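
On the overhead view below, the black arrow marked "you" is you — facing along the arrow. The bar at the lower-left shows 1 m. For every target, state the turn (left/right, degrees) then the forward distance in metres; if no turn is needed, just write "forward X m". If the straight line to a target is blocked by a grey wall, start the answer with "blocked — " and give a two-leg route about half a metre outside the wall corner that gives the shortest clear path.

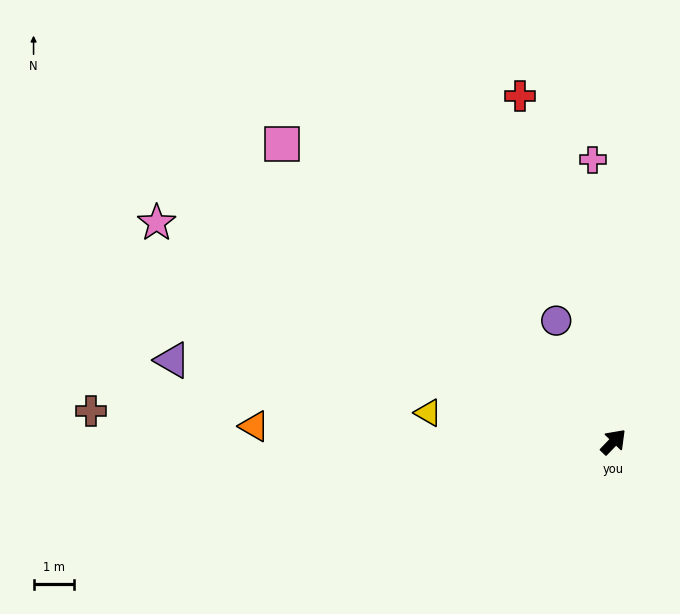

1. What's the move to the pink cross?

turn left 48°, forward 7.0 m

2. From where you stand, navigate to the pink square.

turn left 92°, forward 11.0 m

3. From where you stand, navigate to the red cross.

turn left 59°, forward 8.8 m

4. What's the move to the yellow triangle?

turn left 125°, forward 4.6 m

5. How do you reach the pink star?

turn left 108°, forward 12.5 m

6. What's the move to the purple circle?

turn left 69°, forward 3.3 m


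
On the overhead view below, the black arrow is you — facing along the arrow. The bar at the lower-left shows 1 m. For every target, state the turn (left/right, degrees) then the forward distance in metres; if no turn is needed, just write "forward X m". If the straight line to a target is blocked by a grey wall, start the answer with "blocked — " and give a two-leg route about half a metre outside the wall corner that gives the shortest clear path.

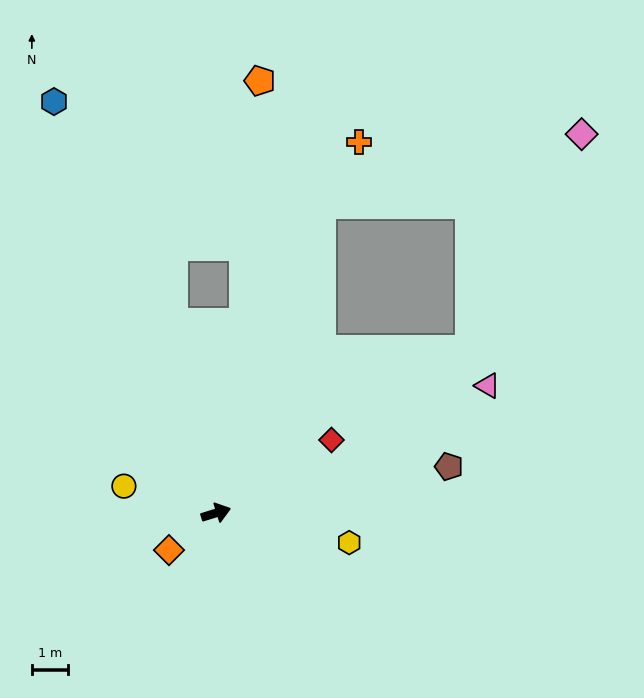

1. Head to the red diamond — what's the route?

turn left 15°, forward 3.8 m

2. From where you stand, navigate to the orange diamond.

turn right 159°, forward 1.7 m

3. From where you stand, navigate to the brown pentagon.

turn right 6°, forward 6.6 m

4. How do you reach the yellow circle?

turn left 146°, forward 2.6 m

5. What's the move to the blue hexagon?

turn left 94°, forward 12.2 m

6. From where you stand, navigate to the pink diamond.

blocked — turn left 54°, forward 9.0 m, then turn right 56°, forward 7.5 m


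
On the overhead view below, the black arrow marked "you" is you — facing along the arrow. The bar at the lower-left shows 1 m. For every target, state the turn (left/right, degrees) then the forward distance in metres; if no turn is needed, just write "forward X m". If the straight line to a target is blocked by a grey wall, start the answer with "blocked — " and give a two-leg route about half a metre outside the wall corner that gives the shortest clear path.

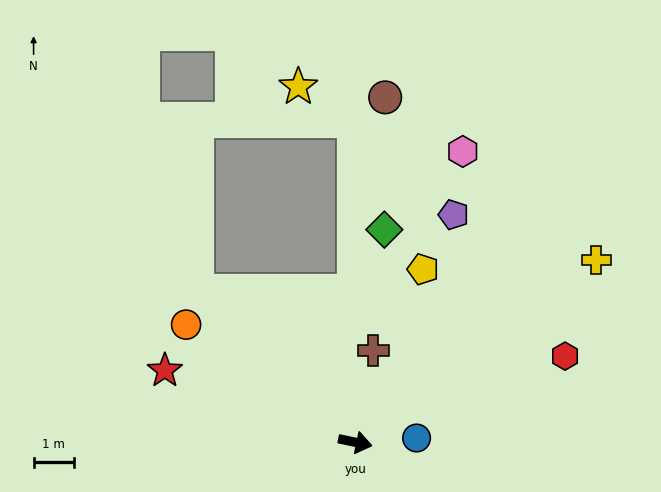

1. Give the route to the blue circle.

turn left 16°, forward 1.5 m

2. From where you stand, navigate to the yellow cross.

turn left 49°, forward 7.5 m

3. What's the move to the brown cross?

turn left 91°, forward 2.3 m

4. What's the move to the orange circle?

turn left 157°, forward 5.1 m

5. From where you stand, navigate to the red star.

turn left 171°, forward 5.1 m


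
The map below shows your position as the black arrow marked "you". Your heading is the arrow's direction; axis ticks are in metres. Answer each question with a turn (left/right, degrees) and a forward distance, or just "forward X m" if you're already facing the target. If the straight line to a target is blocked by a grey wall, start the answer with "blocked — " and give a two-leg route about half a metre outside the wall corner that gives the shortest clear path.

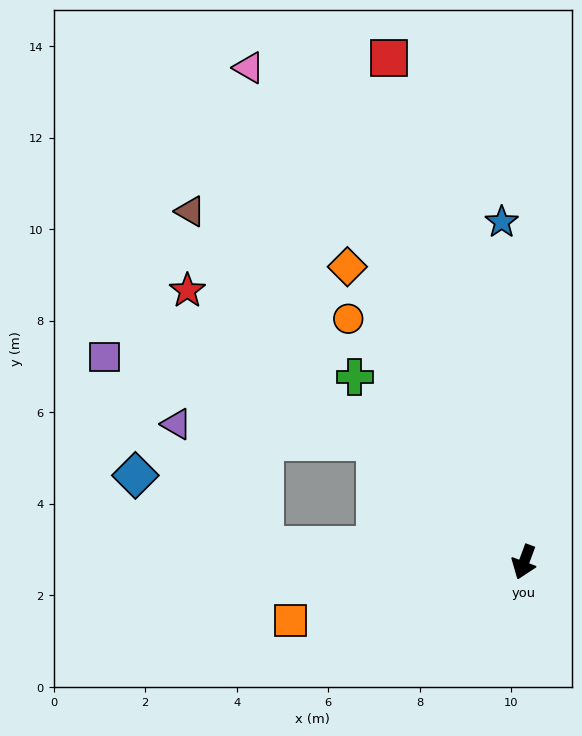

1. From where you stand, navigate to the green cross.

turn right 117°, forward 5.5 m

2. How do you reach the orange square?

turn right 56°, forward 5.3 m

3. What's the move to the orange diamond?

turn right 129°, forward 7.5 m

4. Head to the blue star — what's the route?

turn right 156°, forward 7.4 m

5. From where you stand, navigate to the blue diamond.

blocked — turn right 73°, forward 5.7 m, then turn right 25°, forward 3.2 m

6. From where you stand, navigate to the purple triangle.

blocked — turn right 109°, forward 4.2 m, then turn left 34°, forward 4.4 m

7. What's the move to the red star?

turn right 109°, forward 9.5 m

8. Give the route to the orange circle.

turn right 124°, forward 6.6 m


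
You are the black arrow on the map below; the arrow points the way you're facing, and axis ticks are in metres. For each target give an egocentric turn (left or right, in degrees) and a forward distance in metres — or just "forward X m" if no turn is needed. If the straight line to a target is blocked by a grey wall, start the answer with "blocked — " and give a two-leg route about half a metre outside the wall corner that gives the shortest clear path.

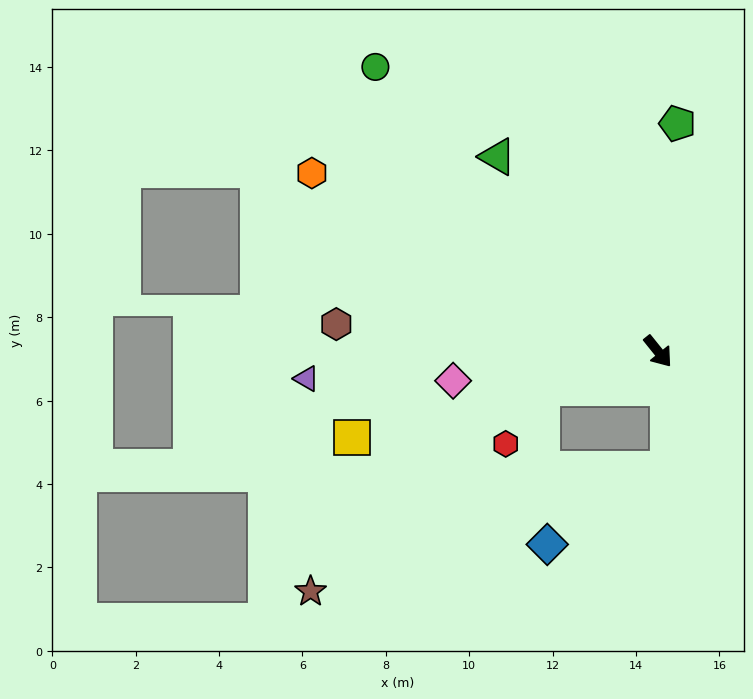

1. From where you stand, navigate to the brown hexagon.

turn right 134°, forward 7.7 m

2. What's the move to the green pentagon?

turn left 136°, forward 5.5 m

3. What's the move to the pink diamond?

turn right 121°, forward 5.0 m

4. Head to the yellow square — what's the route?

turn right 113°, forward 7.6 m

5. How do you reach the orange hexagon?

turn right 156°, forward 9.3 m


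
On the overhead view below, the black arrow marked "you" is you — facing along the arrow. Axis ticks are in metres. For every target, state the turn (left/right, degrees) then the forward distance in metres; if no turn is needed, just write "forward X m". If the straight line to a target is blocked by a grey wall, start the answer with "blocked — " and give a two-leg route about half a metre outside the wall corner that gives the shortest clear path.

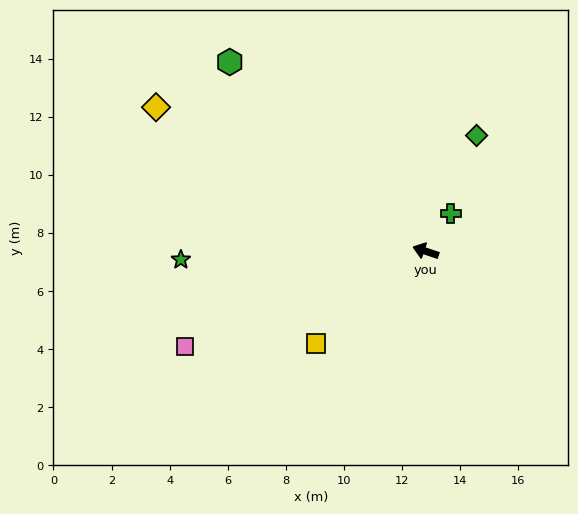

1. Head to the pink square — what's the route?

turn left 40°, forward 8.9 m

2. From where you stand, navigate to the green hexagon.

turn right 25°, forward 9.4 m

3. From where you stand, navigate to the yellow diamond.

turn right 10°, forward 10.5 m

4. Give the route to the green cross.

turn right 105°, forward 1.6 m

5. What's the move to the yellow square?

turn left 59°, forward 4.9 m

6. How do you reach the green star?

turn left 21°, forward 8.4 m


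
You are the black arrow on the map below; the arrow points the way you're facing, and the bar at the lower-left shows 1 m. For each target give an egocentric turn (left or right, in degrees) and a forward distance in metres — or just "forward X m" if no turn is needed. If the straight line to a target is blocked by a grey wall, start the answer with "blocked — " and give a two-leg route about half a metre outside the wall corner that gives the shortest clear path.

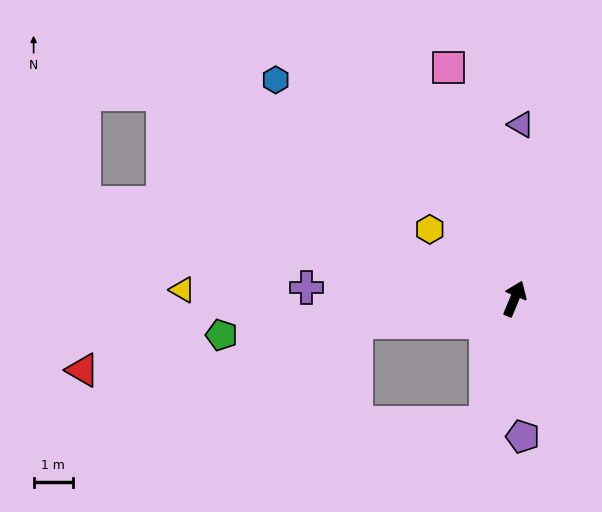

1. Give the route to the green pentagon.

turn left 120°, forward 7.5 m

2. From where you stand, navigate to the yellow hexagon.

turn left 73°, forward 2.8 m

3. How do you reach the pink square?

turn left 38°, forward 6.1 m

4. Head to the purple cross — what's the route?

turn left 110°, forward 5.3 m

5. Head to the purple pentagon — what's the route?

turn right 154°, forward 3.5 m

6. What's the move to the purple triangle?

turn left 21°, forward 4.4 m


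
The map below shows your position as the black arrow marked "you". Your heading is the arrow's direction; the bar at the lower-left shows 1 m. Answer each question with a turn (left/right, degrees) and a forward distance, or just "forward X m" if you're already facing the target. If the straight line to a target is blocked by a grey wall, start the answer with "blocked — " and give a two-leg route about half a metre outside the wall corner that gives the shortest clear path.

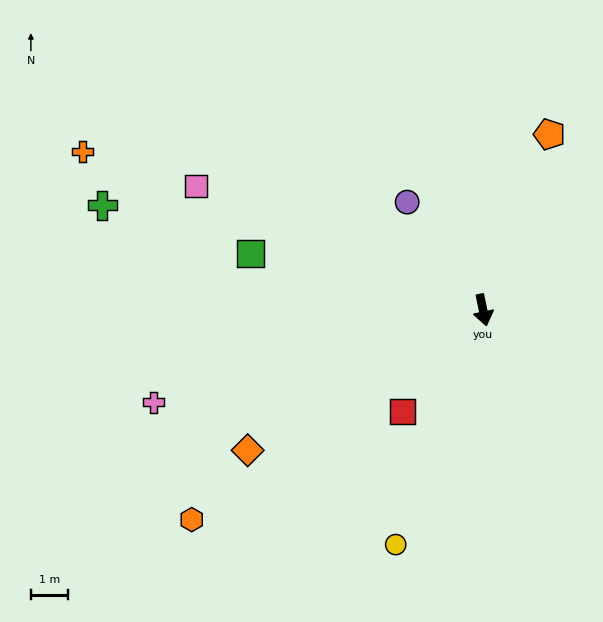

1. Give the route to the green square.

turn right 115°, forward 6.5 m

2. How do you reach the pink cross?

turn right 86°, forward 9.3 m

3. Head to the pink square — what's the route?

turn right 125°, forward 8.5 m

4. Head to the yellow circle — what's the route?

turn right 32°, forward 6.8 m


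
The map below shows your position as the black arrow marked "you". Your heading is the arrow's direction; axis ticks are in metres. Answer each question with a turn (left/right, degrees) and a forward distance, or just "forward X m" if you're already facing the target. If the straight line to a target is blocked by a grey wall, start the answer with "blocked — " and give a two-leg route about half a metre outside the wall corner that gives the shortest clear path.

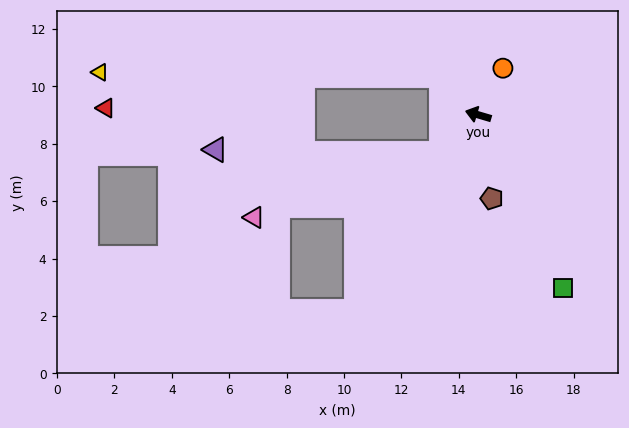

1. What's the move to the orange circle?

turn right 101°, forward 1.8 m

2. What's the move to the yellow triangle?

blocked — turn right 29°, forward 1.9 m, then turn left 45°, forward 11.9 m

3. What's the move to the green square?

turn left 132°, forward 6.7 m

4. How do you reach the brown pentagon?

turn left 116°, forward 3.0 m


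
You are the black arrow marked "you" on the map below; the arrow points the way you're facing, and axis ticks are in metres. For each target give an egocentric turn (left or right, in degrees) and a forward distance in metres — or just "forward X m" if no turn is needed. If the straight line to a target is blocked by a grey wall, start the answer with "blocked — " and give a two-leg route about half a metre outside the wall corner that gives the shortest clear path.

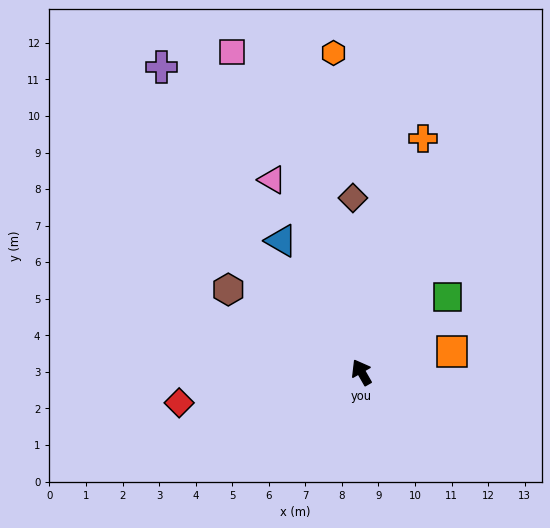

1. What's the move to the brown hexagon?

turn left 28°, forward 4.3 m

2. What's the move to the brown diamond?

turn right 27°, forward 4.8 m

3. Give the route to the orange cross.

turn right 45°, forward 6.6 m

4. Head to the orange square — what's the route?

turn right 107°, forward 2.5 m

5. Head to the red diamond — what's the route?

turn left 70°, forward 5.1 m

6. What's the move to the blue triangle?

forward 4.2 m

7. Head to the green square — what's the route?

turn right 79°, forward 3.1 m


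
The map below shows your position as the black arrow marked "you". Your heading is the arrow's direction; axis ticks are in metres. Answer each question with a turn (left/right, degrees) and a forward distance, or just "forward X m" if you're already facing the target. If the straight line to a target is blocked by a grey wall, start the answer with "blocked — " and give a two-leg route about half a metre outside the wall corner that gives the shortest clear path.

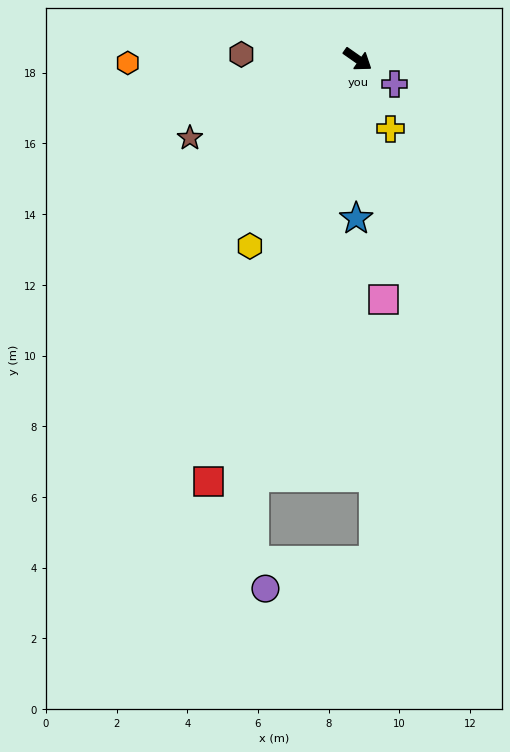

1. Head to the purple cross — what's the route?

forward 1.2 m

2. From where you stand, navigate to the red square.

turn right 74°, forward 12.7 m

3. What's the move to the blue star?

turn right 56°, forward 4.5 m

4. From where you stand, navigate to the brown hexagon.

turn right 147°, forward 3.3 m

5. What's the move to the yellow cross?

turn right 30°, forward 2.2 m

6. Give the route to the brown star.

turn right 120°, forward 5.2 m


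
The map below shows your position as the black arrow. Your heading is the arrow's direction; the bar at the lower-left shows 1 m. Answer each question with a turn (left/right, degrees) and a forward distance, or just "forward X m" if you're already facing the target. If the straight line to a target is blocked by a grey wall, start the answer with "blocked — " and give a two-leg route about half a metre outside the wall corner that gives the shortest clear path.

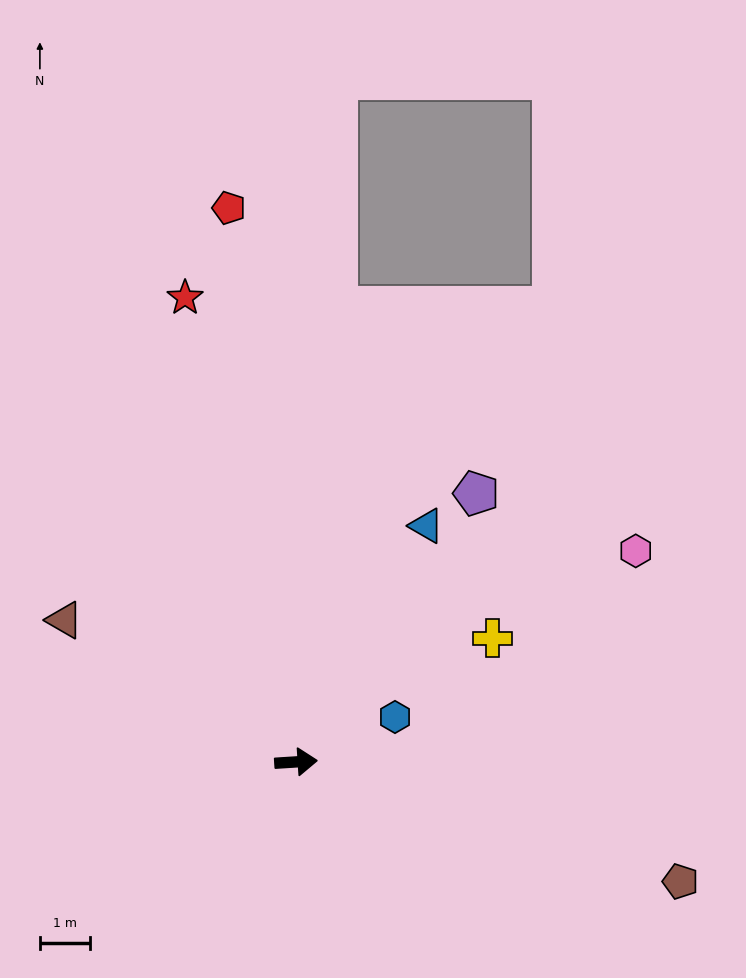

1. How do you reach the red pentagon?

turn left 93°, forward 11.2 m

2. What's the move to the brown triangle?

turn left 145°, forward 5.4 m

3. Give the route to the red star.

turn left 100°, forward 9.6 m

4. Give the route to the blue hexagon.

turn left 21°, forward 2.2 m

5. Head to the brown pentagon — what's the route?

turn right 21°, forward 8.1 m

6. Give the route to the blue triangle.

turn left 57°, forward 5.4 m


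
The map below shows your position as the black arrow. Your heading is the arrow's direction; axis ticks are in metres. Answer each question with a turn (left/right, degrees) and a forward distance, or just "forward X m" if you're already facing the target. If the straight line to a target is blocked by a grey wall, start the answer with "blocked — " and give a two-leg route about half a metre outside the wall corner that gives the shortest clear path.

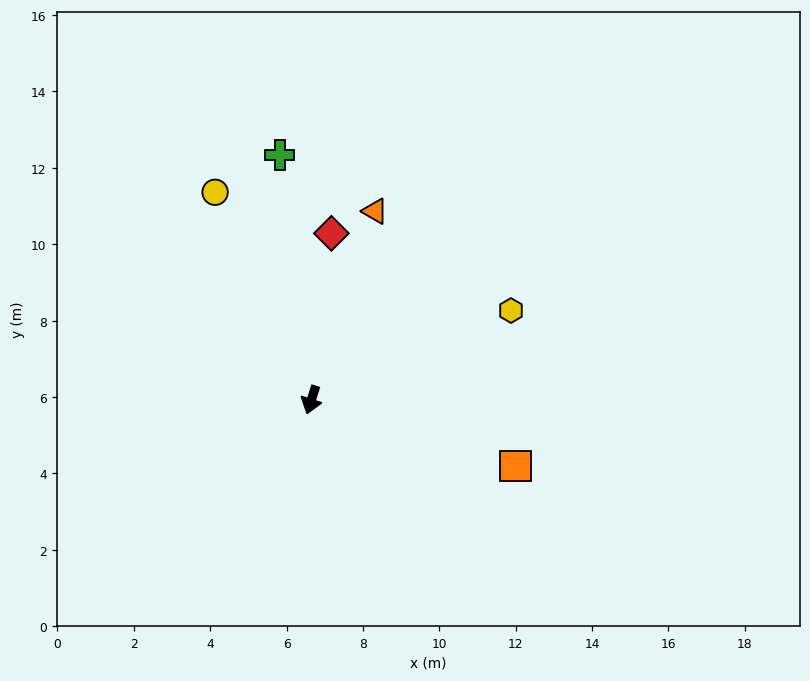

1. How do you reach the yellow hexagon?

turn left 132°, forward 5.7 m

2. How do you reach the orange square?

turn left 89°, forward 5.6 m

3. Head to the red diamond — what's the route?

turn right 169°, forward 4.4 m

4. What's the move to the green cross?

turn right 155°, forward 6.5 m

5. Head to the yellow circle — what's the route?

turn right 138°, forward 6.0 m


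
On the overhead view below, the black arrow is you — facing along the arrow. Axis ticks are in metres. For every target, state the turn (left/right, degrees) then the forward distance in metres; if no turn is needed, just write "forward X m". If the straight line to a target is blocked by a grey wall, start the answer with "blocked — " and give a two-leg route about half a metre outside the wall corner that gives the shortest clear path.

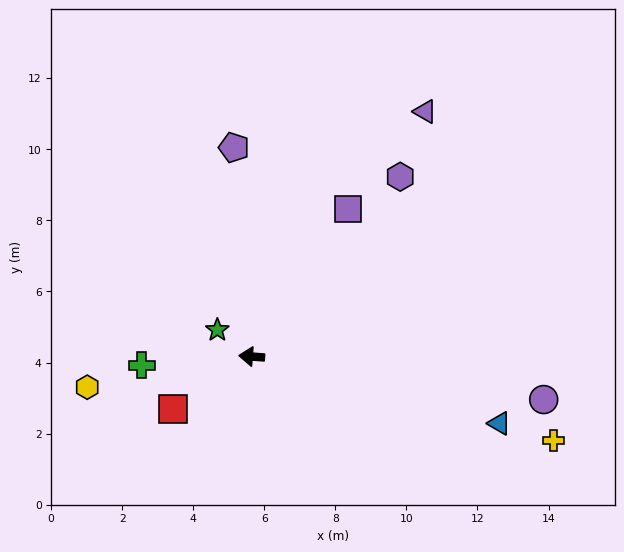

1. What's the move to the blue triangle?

turn left 169°, forward 7.2 m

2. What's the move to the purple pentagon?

turn right 81°, forward 5.9 m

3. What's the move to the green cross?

turn left 9°, forward 3.1 m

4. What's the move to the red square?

turn left 38°, forward 2.7 m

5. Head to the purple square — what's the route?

turn right 119°, forward 5.0 m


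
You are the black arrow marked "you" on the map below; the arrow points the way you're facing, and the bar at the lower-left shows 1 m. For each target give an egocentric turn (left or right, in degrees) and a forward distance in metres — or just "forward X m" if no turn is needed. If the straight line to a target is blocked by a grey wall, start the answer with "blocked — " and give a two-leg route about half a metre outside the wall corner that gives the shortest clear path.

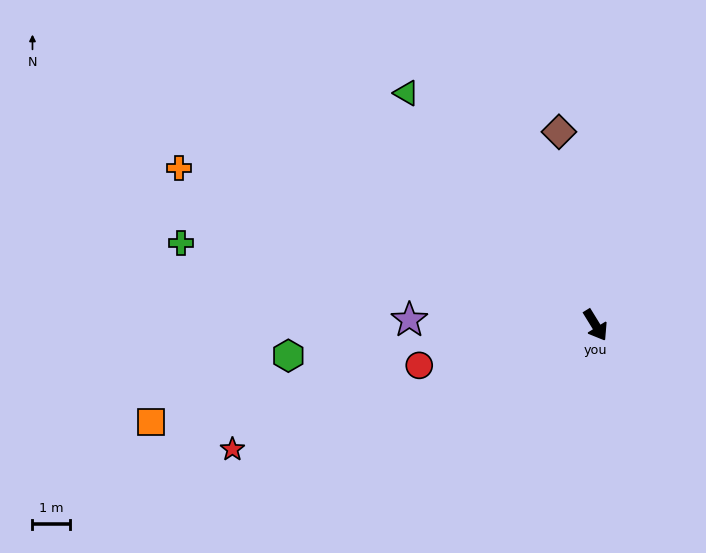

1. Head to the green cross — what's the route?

turn right 133°, forward 11.4 m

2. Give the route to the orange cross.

turn right 142°, forward 12.0 m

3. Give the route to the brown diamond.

turn left 159°, forward 5.3 m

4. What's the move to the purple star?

turn right 123°, forward 5.0 m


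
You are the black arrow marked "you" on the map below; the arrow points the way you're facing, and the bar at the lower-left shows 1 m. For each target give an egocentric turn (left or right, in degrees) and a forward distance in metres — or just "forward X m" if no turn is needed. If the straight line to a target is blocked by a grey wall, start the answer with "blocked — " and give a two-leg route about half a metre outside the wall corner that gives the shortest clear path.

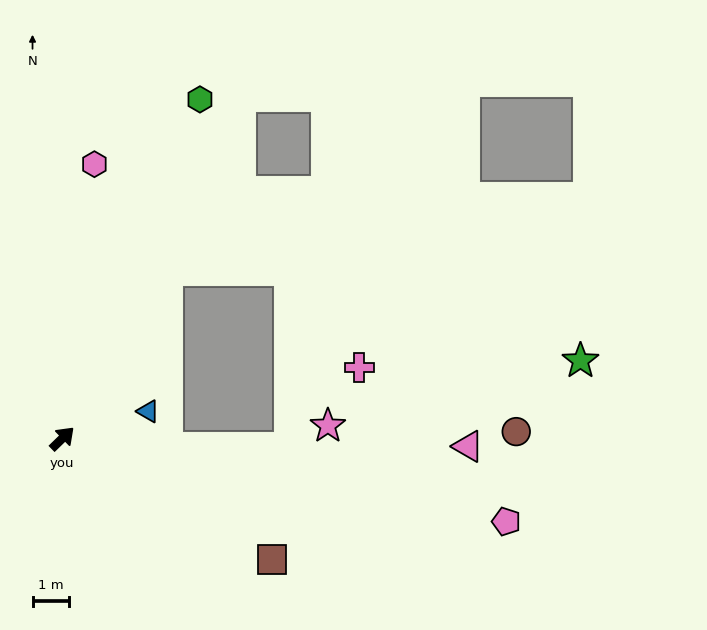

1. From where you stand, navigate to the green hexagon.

turn left 24°, forward 10.0 m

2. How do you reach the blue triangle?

turn right 27°, forward 2.5 m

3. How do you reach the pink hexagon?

turn left 39°, forward 7.5 m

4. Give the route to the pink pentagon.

turn right 55°, forward 12.3 m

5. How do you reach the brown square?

turn right 74°, forward 6.6 m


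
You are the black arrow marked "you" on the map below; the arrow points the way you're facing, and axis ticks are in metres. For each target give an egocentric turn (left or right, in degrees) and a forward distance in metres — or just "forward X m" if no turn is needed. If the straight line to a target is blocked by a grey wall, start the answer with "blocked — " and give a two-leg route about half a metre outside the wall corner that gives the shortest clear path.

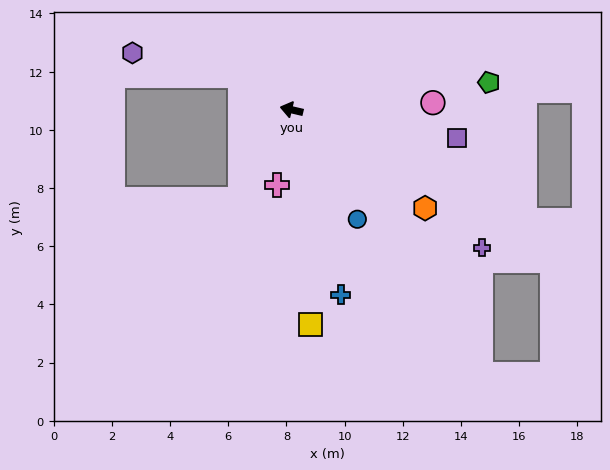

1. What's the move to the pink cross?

turn left 93°, forward 2.6 m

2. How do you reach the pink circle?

turn right 164°, forward 4.9 m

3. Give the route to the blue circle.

turn left 134°, forward 4.4 m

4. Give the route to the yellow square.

turn left 108°, forward 7.4 m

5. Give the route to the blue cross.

turn left 118°, forward 6.6 m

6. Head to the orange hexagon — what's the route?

turn left 157°, forward 5.7 m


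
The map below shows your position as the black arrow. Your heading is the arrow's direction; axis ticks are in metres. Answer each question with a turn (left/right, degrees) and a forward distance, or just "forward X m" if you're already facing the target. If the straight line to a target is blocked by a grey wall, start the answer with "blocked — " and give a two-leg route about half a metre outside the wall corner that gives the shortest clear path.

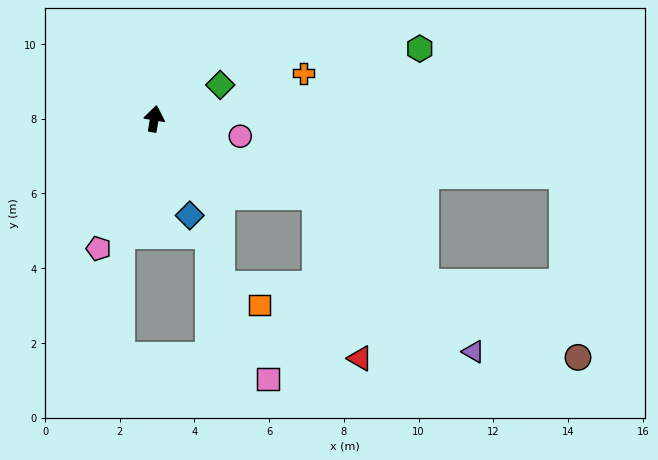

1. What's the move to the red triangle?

blocked — turn right 105°, forward 4.8 m, then turn right 51°, forward 4.5 m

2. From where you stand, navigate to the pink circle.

turn right 92°, forward 2.3 m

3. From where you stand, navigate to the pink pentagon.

turn left 166°, forward 3.8 m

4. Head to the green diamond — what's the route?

turn right 53°, forward 2.0 m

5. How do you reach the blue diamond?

turn right 150°, forward 2.8 m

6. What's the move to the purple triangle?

blocked — turn right 105°, forward 4.8 m, then turn right 21°, forward 5.9 m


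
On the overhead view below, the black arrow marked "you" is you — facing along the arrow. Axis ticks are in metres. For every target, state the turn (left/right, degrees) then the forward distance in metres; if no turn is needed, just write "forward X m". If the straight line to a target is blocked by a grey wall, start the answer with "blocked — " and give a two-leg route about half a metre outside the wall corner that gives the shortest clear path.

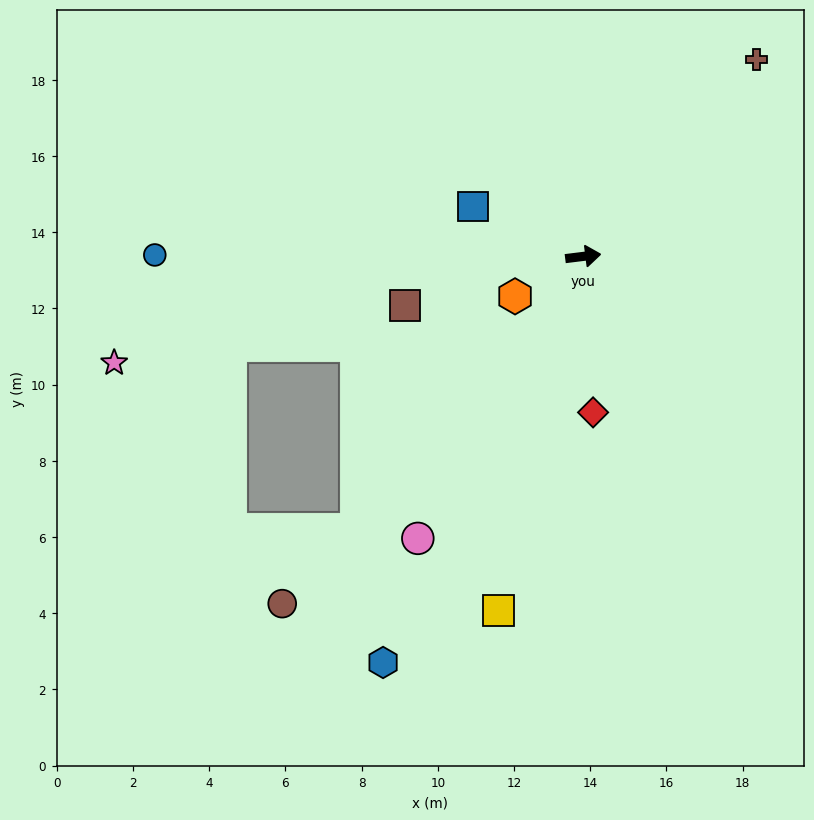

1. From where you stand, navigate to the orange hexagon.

turn right 157°, forward 2.1 m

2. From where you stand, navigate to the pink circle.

turn right 127°, forward 8.6 m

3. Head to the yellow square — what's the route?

turn right 111°, forward 9.6 m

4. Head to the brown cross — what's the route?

turn left 41°, forward 6.9 m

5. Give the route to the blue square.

turn left 149°, forward 3.2 m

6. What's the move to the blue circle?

turn left 173°, forward 11.2 m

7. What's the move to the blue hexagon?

turn right 123°, forward 11.9 m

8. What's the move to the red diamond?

turn right 93°, forward 4.1 m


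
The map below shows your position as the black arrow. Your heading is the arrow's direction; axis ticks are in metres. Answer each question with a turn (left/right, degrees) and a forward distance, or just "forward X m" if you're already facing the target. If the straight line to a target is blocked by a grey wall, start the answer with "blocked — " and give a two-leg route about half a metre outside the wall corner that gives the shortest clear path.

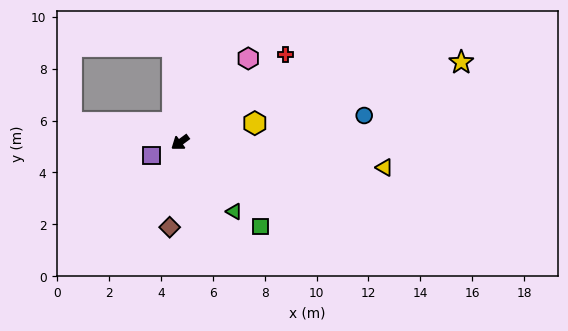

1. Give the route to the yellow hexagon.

turn left 158°, forward 3.0 m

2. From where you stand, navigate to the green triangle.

turn left 92°, forward 3.4 m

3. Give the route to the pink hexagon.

turn right 166°, forward 4.2 m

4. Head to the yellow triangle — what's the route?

turn left 137°, forward 7.9 m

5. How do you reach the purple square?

turn right 12°, forward 1.2 m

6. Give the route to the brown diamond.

turn left 47°, forward 3.3 m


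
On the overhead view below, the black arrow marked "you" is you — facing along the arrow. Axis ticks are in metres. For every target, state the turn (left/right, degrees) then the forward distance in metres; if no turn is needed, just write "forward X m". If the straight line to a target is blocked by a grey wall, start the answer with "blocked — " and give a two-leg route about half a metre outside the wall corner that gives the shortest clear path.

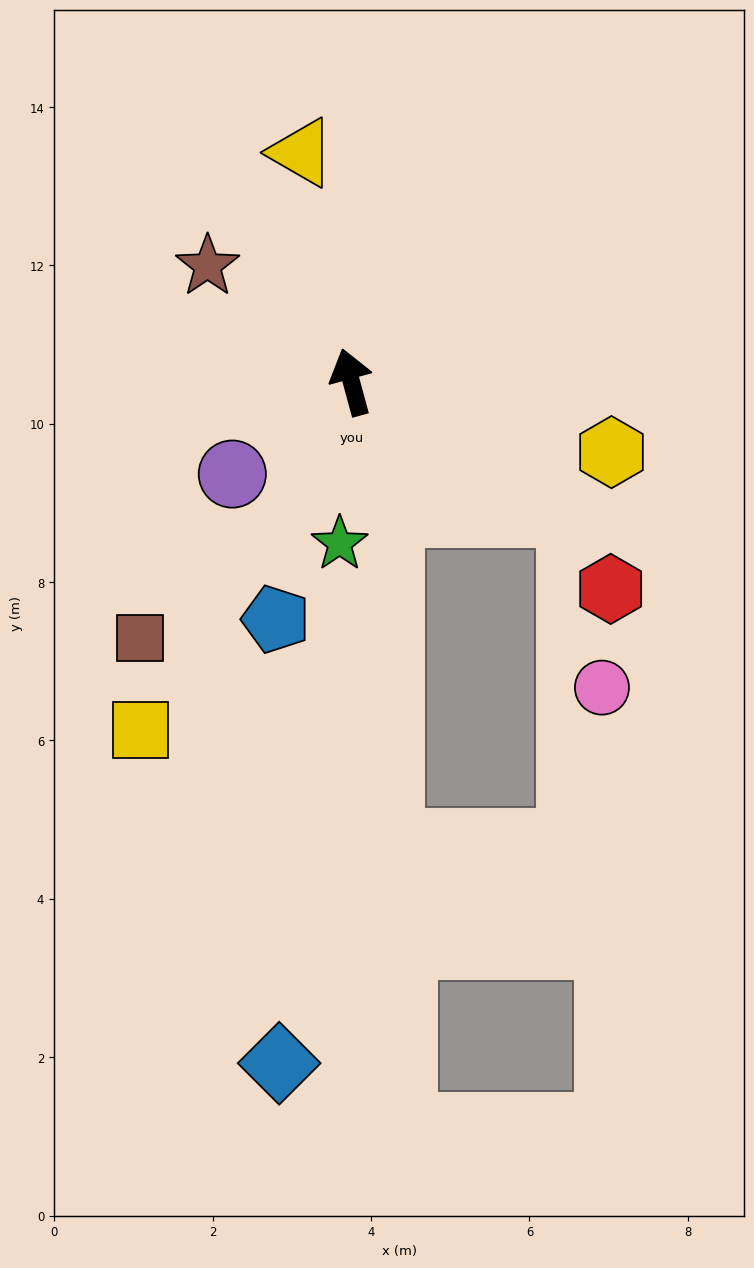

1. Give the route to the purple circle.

turn left 112°, forward 1.9 m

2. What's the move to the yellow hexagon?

turn right 120°, forward 3.4 m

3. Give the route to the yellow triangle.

turn right 3°, forward 3.0 m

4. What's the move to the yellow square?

turn left 134°, forward 5.1 m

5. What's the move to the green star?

turn left 161°, forward 2.0 m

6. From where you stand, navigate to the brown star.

turn left 36°, forward 2.3 m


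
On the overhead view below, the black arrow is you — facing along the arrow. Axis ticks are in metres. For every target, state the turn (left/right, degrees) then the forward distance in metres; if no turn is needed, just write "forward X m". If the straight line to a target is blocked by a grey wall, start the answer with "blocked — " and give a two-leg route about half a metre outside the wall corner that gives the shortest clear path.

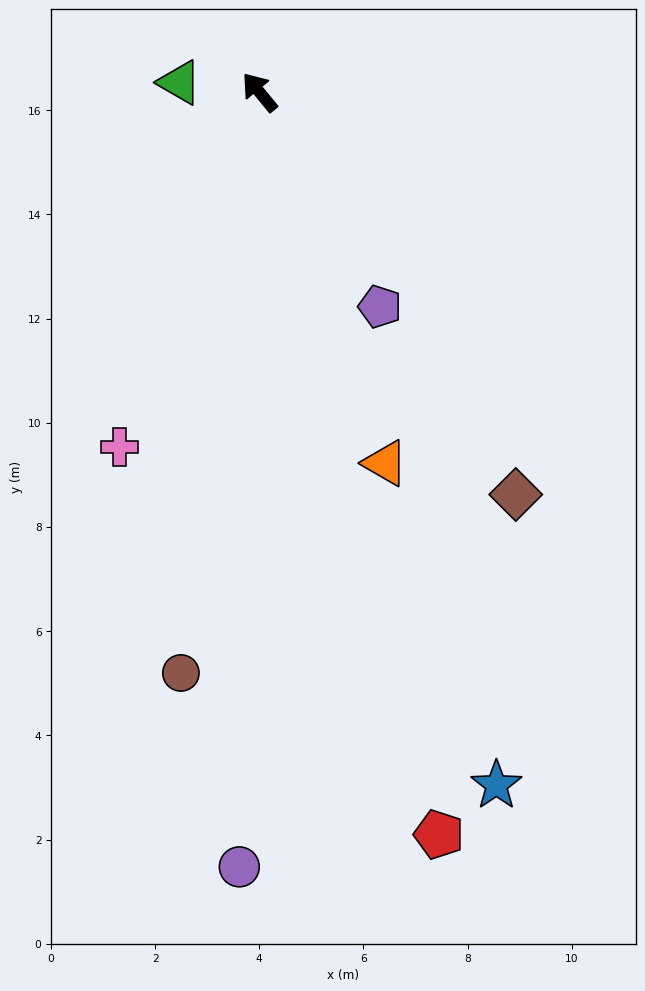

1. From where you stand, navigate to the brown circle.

turn left 133°, forward 11.3 m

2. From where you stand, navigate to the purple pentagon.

turn left 170°, forward 4.7 m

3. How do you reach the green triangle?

turn left 44°, forward 1.5 m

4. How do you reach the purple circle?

turn left 139°, forward 14.9 m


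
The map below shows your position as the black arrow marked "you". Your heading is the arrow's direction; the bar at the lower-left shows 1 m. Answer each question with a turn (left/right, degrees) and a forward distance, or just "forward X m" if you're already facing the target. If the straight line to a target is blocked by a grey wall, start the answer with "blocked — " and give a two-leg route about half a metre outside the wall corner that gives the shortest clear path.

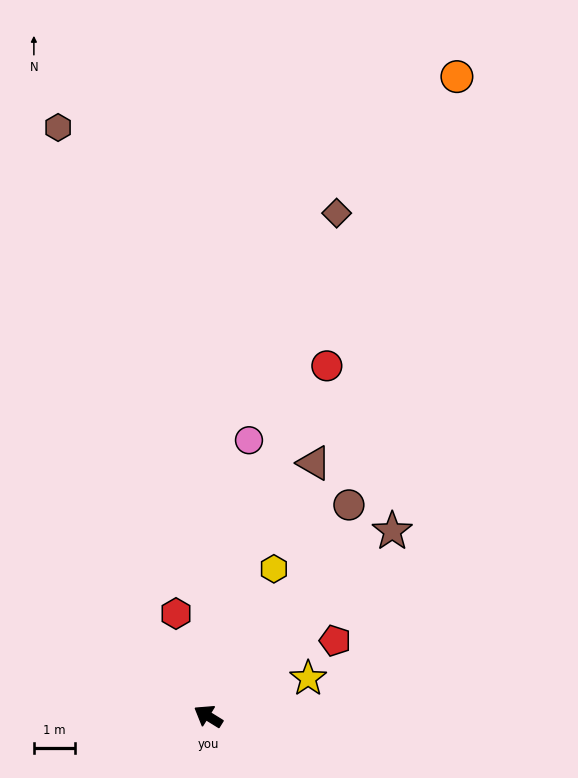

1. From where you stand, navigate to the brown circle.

turn right 92°, forward 6.2 m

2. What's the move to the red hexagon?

turn right 41°, forward 2.6 m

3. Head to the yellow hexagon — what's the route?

turn right 82°, forward 3.9 m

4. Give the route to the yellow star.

turn right 127°, forward 2.6 m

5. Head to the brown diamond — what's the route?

turn right 73°, forward 12.7 m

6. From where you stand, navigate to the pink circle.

turn right 67°, forward 6.8 m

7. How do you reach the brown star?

turn right 103°, forward 6.4 m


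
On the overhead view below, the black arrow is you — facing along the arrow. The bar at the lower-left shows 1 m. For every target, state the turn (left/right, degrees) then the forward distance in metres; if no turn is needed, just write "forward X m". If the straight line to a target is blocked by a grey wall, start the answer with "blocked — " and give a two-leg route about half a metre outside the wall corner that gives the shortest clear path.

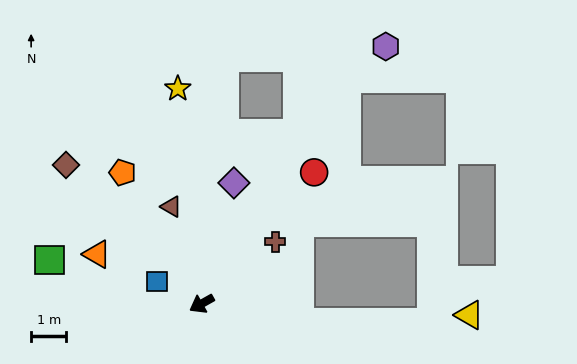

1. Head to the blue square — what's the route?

turn right 56°, forward 1.4 m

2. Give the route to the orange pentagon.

turn right 88°, forward 4.4 m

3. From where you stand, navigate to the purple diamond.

turn right 134°, forward 3.6 m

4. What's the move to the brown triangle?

turn right 102°, forward 2.9 m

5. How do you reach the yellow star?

turn right 113°, forward 6.2 m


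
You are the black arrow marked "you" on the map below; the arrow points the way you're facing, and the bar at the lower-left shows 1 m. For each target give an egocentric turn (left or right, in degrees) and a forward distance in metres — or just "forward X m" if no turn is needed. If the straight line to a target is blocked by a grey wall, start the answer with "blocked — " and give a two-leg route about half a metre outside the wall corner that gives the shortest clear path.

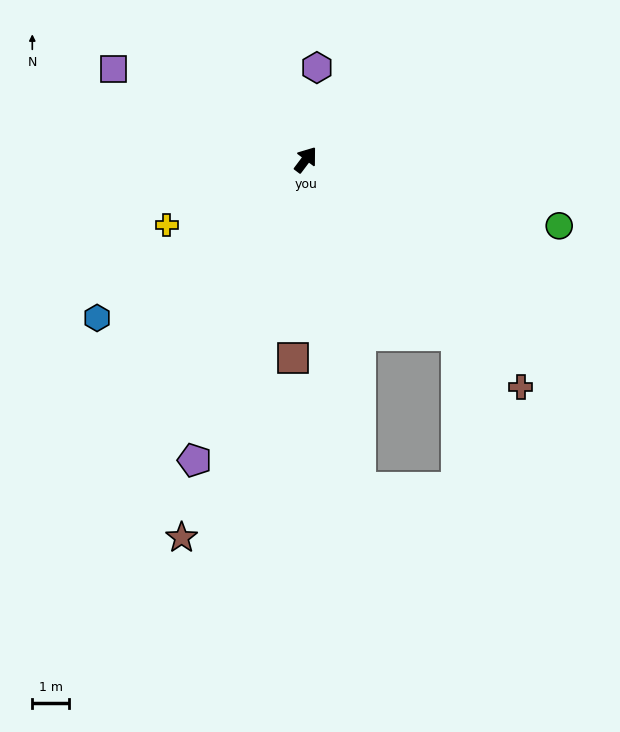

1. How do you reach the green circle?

turn right 68°, forward 7.0 m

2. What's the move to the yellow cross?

turn left 152°, forward 4.1 m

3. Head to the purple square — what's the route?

turn left 102°, forward 5.7 m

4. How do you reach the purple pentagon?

turn right 163°, forward 8.6 m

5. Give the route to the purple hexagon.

turn left 30°, forward 2.5 m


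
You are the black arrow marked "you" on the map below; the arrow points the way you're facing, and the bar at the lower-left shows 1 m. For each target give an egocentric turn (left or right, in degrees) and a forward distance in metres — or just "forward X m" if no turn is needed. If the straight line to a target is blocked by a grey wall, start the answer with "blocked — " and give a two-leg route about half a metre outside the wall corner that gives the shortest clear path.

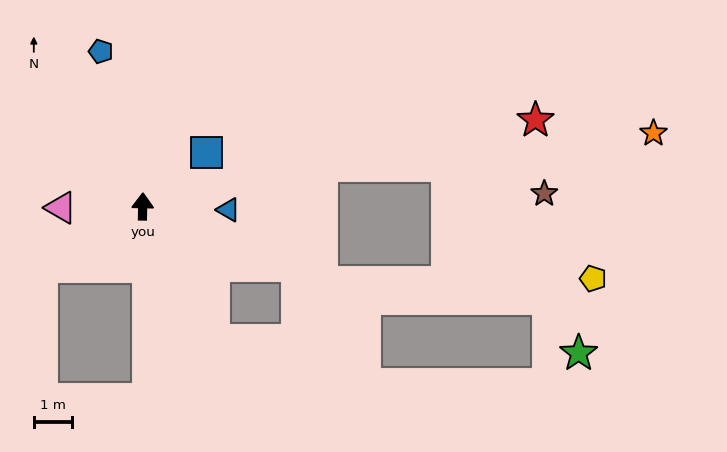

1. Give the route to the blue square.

turn right 49°, forward 2.2 m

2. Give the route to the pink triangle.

turn left 92°, forward 2.1 m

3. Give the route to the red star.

turn right 76°, forward 10.5 m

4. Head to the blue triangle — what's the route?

turn right 91°, forward 2.2 m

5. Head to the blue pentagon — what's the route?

turn left 16°, forward 4.2 m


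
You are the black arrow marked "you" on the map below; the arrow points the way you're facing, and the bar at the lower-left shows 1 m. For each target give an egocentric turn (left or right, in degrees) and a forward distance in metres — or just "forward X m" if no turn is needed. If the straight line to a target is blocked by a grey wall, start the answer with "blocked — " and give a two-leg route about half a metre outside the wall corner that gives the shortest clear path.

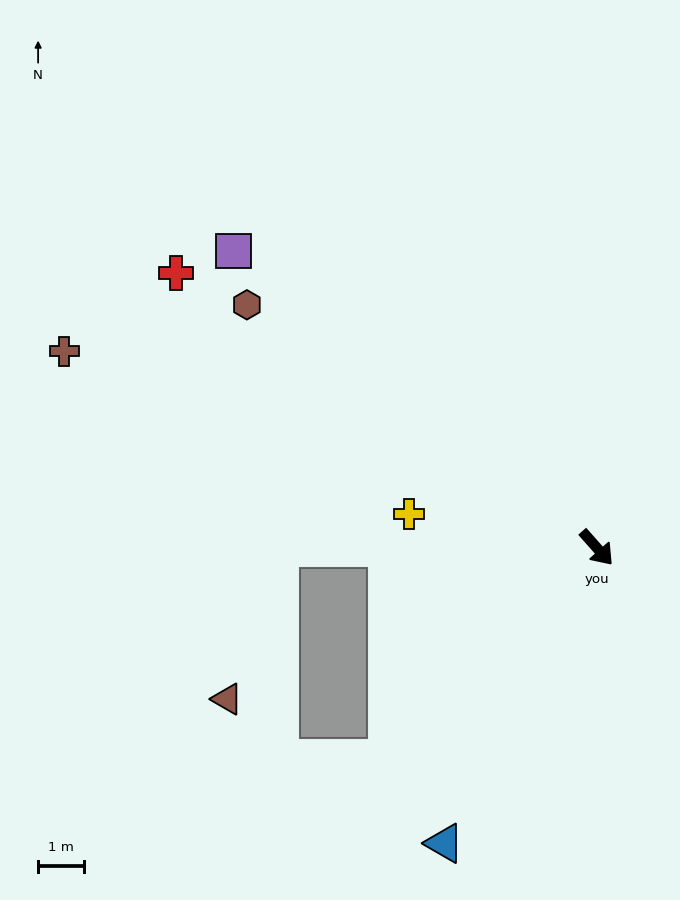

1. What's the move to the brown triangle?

blocked — turn right 132°, forward 6.9 m, then turn left 71°, forward 3.5 m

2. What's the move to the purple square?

turn right 171°, forward 10.3 m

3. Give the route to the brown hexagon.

turn right 166°, forward 9.3 m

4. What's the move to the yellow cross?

turn right 142°, forward 4.2 m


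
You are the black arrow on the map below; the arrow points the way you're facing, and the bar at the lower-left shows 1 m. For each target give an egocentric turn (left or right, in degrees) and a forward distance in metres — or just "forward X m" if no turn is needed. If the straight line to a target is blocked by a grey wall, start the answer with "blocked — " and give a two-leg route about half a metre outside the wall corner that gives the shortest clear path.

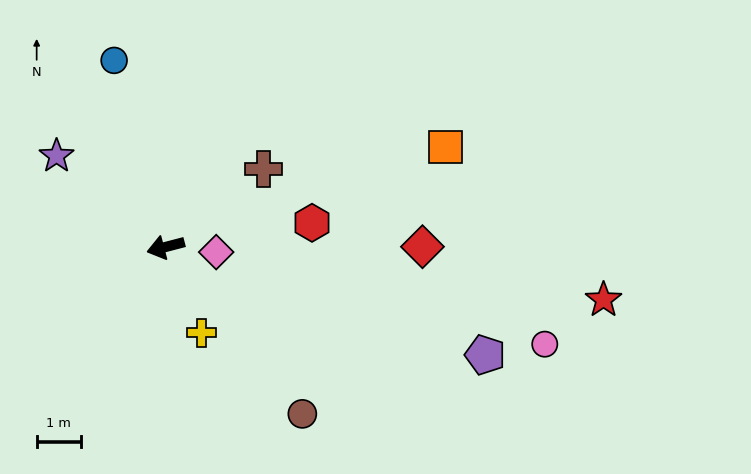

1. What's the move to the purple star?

turn right 54°, forward 3.2 m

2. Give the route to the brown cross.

turn right 156°, forward 2.8 m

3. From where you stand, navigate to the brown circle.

turn left 115°, forward 4.9 m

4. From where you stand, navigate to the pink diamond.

turn left 160°, forward 1.2 m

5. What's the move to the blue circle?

turn right 89°, forward 4.4 m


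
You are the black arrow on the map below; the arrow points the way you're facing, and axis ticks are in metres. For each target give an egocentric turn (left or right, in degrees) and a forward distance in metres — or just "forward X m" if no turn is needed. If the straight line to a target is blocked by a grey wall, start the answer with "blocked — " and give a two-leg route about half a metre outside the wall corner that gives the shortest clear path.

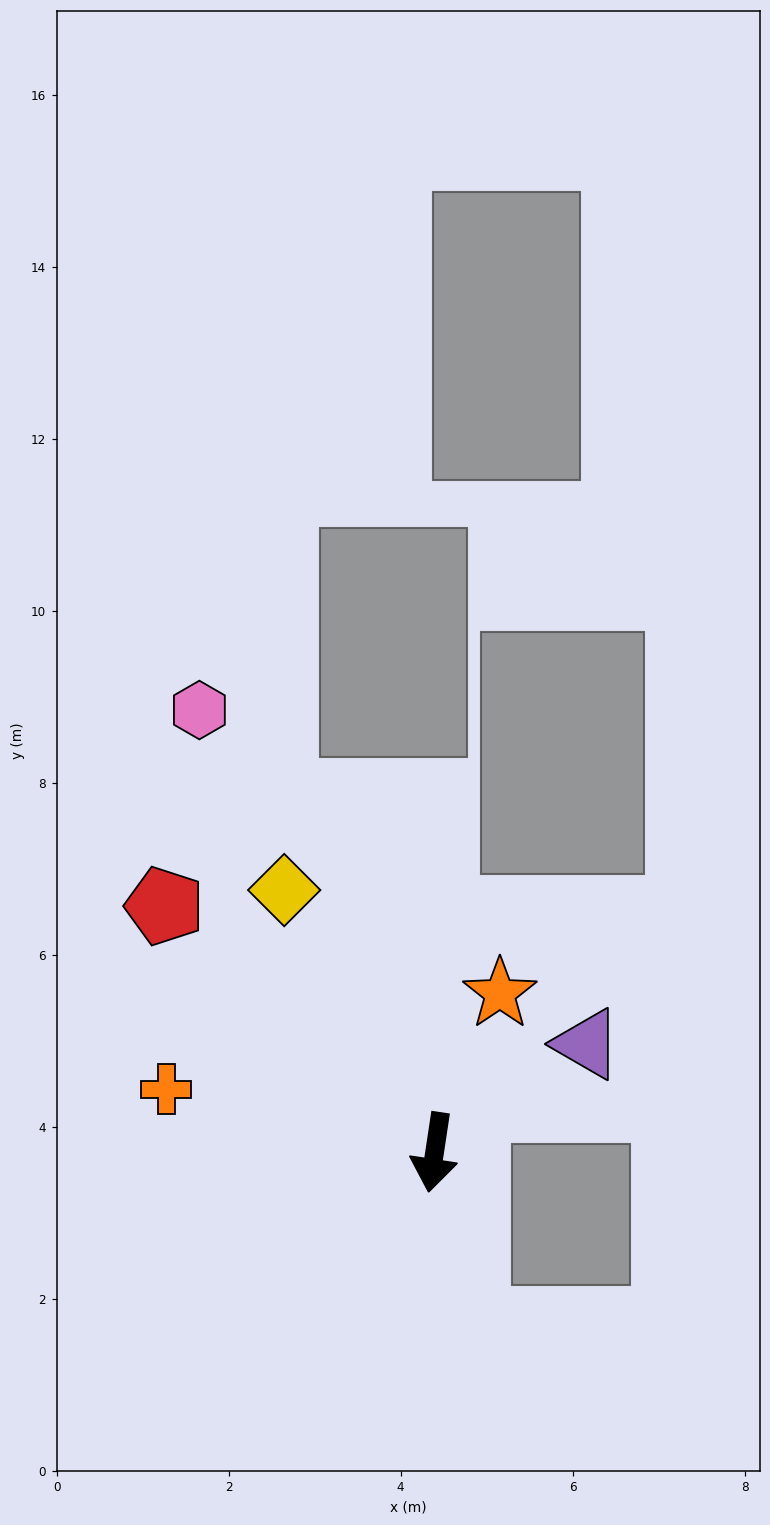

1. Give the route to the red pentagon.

turn right 124°, forward 4.3 m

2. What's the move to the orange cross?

turn right 95°, forward 3.2 m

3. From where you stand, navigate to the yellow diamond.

turn right 142°, forward 3.5 m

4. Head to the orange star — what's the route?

turn left 166°, forward 2.0 m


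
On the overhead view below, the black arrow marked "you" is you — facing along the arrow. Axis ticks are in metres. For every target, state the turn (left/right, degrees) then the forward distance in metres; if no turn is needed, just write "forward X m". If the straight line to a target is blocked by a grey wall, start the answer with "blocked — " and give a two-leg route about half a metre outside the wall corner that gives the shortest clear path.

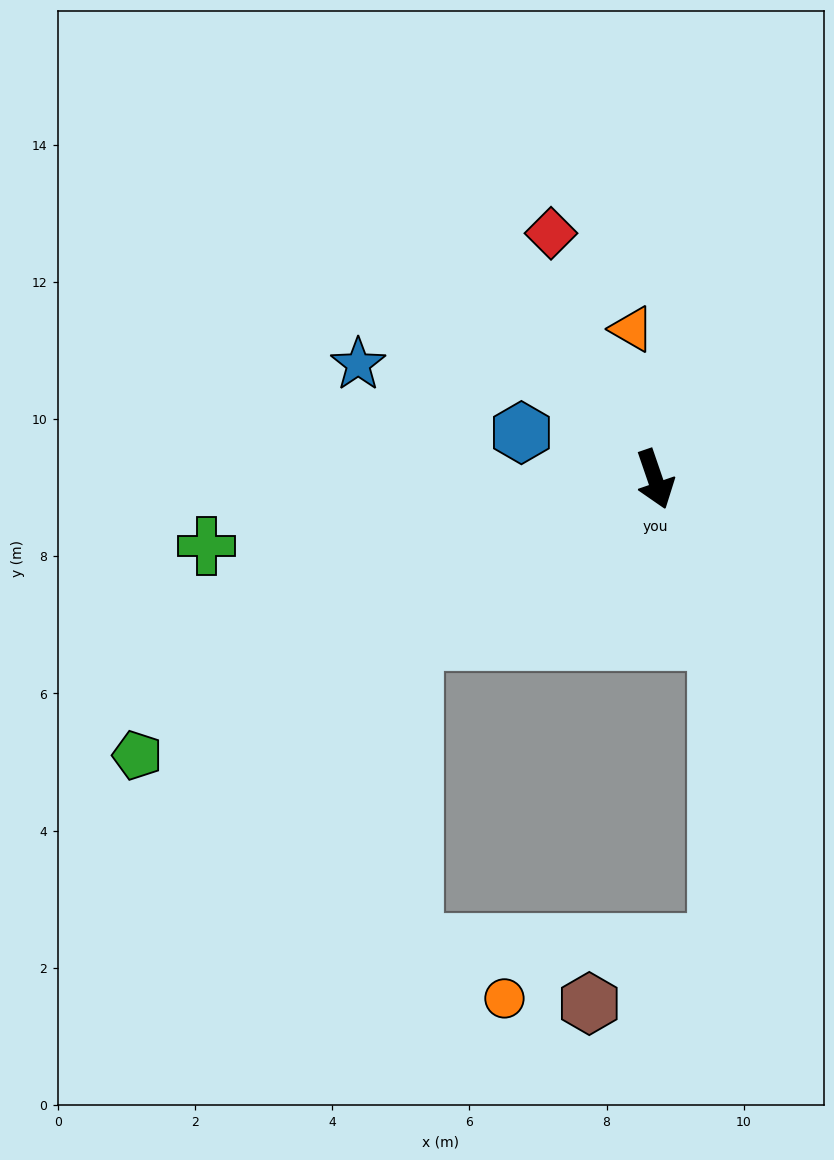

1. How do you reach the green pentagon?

turn right 81°, forward 8.6 m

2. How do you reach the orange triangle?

turn left 170°, forward 2.2 m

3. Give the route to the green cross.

turn right 100°, forward 6.6 m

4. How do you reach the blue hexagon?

turn right 128°, forward 2.1 m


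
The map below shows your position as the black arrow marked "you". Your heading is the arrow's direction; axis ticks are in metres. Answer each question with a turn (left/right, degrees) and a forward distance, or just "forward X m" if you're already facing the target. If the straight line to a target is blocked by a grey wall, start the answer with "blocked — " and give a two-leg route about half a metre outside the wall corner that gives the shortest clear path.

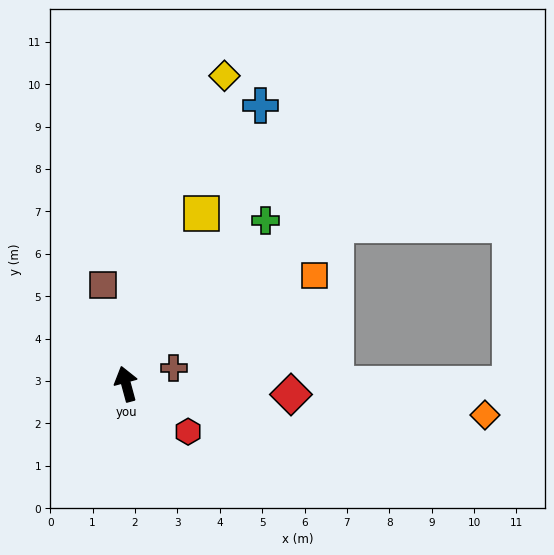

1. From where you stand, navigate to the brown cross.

turn right 87°, forward 1.2 m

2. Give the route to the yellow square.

turn right 39°, forward 4.4 m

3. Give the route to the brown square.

forward 2.4 m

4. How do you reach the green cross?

turn right 56°, forward 5.1 m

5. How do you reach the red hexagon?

turn right 143°, forward 1.8 m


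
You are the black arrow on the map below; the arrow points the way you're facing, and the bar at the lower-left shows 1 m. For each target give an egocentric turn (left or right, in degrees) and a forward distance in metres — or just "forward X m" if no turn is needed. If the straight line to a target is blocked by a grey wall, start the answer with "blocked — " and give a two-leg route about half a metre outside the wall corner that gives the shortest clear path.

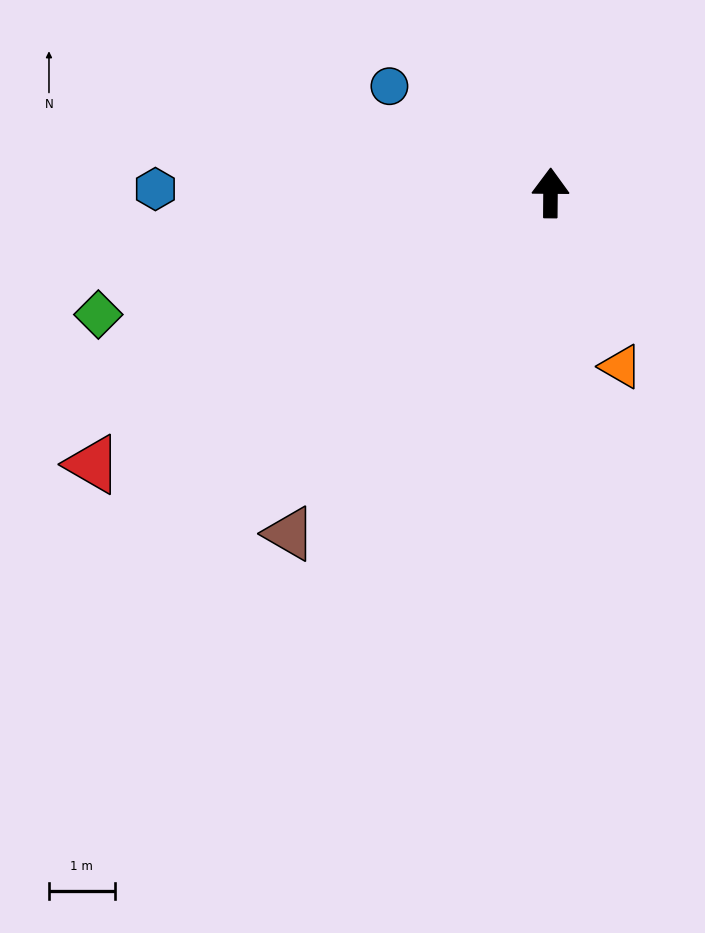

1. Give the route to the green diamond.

turn left 106°, forward 7.1 m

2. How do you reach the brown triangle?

turn left 143°, forward 6.5 m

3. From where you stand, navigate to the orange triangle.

turn right 157°, forward 2.8 m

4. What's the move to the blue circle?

turn left 57°, forward 2.9 m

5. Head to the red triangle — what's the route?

turn left 121°, forward 8.1 m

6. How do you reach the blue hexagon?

turn left 90°, forward 6.0 m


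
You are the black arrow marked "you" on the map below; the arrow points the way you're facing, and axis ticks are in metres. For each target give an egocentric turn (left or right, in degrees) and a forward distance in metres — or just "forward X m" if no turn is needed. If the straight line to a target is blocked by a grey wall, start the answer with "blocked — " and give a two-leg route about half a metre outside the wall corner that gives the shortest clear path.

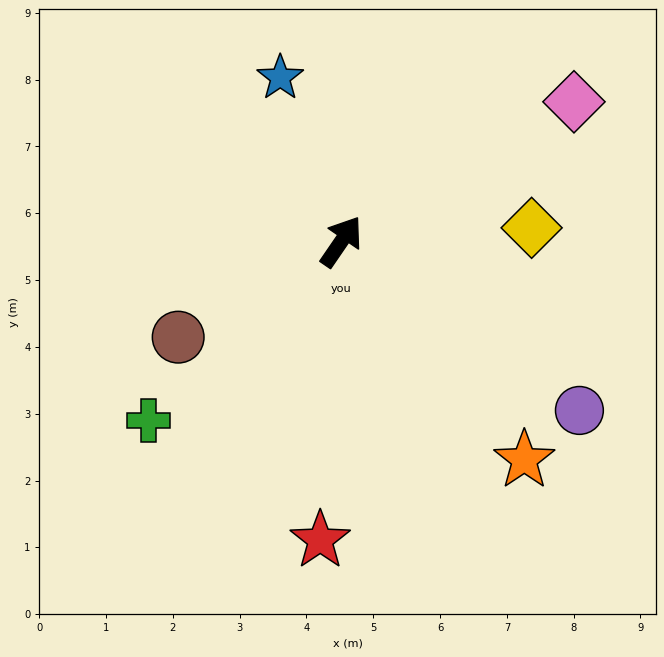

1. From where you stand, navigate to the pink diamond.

turn right 25°, forward 4.1 m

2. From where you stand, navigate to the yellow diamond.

turn right 51°, forward 2.9 m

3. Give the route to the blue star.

turn left 55°, forward 2.6 m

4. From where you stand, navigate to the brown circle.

turn left 155°, forward 2.8 m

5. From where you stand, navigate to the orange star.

turn right 106°, forward 4.3 m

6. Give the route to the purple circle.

turn right 91°, forward 4.4 m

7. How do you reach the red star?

turn right 150°, forward 4.5 m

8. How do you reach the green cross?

turn left 167°, forward 3.9 m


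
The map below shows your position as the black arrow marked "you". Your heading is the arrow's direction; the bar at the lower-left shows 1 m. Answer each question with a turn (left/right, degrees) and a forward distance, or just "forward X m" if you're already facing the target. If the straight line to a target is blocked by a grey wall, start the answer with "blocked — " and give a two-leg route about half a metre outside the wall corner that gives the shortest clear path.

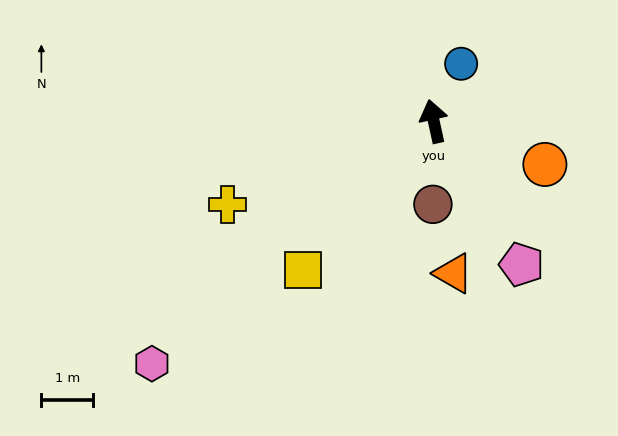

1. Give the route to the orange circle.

turn right 124°, forward 2.3 m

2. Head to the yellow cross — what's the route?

turn left 100°, forward 4.3 m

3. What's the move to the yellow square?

turn left 126°, forward 3.8 m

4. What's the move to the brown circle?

turn left 167°, forward 1.6 m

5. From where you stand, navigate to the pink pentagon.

turn right 161°, forward 3.3 m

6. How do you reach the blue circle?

turn right 38°, forward 1.2 m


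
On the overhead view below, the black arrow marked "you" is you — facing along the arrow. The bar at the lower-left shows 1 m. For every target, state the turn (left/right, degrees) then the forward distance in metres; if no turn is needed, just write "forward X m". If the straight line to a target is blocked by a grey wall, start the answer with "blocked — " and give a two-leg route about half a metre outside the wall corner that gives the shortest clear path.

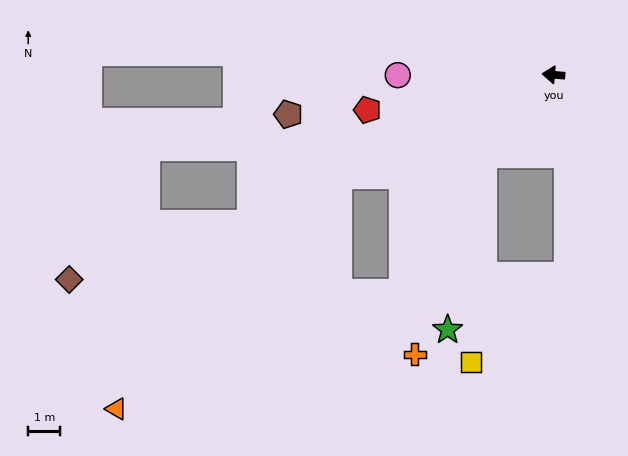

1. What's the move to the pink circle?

turn left 5°, forward 4.8 m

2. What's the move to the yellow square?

blocked — turn left 54°, forward 3.3 m, then turn left 37°, forward 6.4 m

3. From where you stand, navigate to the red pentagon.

turn left 16°, forward 5.9 m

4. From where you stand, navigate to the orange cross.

blocked — turn left 54°, forward 3.3 m, then turn left 22°, forward 6.6 m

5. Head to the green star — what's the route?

blocked — turn left 54°, forward 3.3 m, then turn left 29°, forward 5.6 m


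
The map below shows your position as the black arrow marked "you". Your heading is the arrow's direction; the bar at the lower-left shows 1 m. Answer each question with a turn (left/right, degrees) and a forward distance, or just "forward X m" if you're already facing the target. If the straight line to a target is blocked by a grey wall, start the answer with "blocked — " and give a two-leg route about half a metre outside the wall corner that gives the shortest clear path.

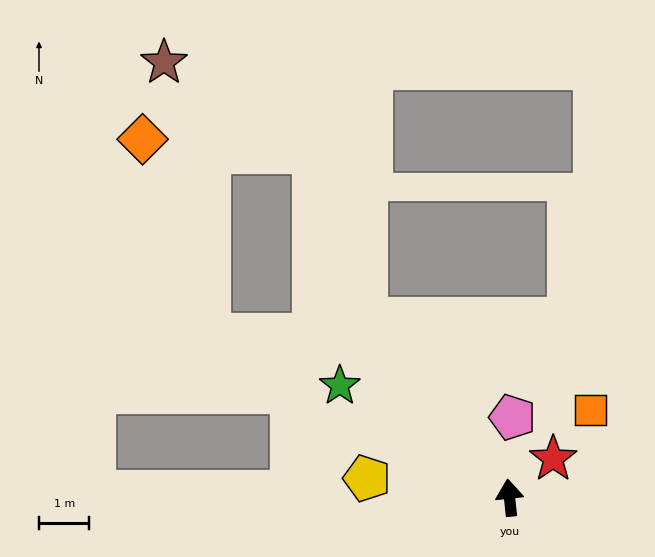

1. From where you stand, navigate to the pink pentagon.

turn right 8°, forward 1.6 m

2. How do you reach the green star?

turn left 51°, forward 4.0 m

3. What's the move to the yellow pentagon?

turn left 76°, forward 2.9 m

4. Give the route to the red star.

turn right 54°, forward 1.2 m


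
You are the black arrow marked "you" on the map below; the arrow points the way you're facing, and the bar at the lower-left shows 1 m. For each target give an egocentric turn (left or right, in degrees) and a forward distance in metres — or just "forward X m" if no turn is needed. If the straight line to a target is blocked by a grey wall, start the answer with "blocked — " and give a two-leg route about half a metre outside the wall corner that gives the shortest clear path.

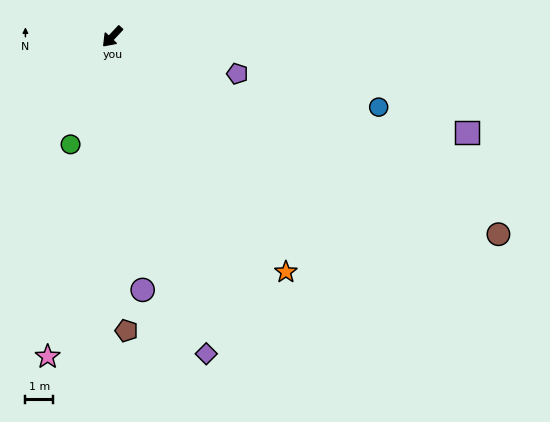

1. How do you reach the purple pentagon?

turn left 117°, forward 4.7 m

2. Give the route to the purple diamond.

turn left 60°, forward 12.0 m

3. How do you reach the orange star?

turn left 80°, forward 10.6 m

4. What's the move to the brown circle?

turn left 106°, forward 15.7 m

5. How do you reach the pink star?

turn left 32°, forward 11.8 m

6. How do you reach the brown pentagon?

turn left 46°, forward 10.6 m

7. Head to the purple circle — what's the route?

turn left 50°, forward 9.2 m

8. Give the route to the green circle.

turn left 22°, forward 4.2 m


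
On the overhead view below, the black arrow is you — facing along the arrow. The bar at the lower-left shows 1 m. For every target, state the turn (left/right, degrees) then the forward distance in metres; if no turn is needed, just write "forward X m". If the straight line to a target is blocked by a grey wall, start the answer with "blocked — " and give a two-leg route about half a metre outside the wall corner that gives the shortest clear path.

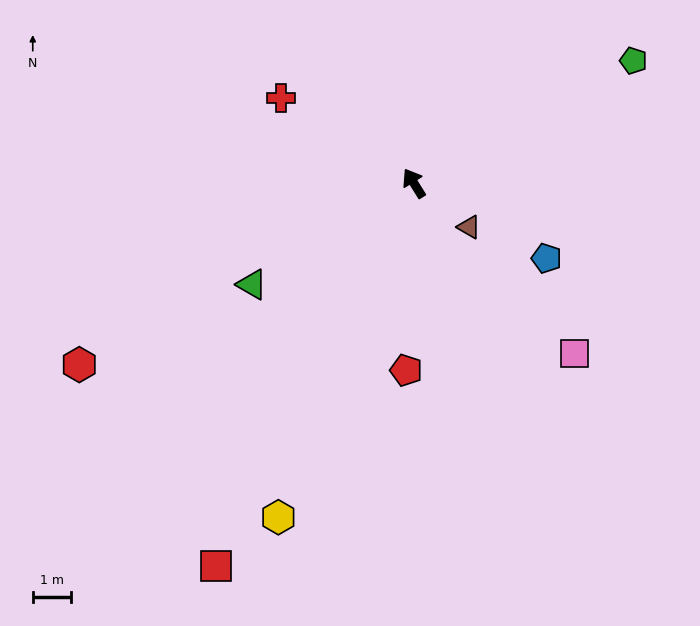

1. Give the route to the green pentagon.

turn right 93°, forward 6.6 m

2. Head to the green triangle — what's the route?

turn left 90°, forward 5.0 m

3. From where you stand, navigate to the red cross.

turn left 25°, forward 4.2 m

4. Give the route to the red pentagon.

turn left 146°, forward 4.9 m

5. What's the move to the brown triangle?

turn right 160°, forward 1.9 m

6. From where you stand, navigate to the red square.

turn left 121°, forward 11.3 m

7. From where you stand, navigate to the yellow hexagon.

turn left 126°, forward 9.5 m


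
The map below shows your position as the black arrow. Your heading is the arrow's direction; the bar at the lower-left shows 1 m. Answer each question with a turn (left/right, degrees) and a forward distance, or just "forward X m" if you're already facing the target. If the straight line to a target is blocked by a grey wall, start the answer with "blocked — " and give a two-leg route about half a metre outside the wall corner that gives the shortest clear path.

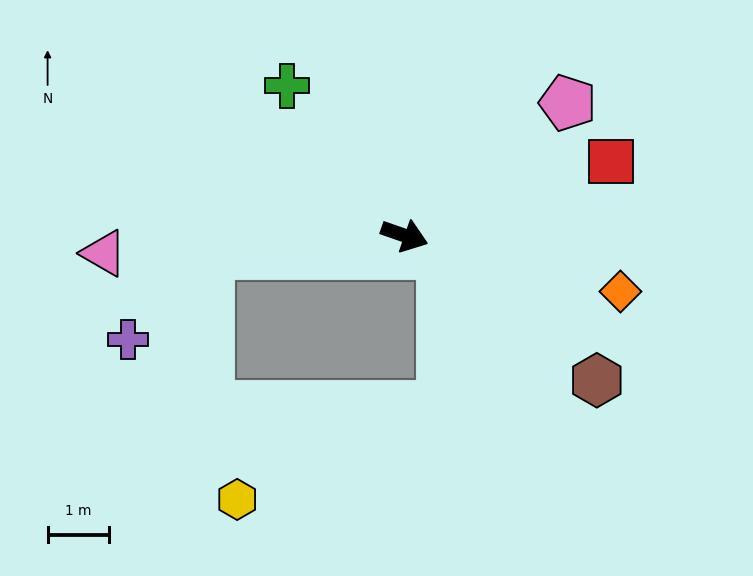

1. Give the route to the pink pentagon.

turn left 58°, forward 3.4 m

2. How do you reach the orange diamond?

turn left 5°, forward 3.6 m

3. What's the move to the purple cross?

blocked — turn right 156°, forward 3.2 m, then turn left 42°, forward 1.9 m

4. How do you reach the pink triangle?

turn right 157°, forward 4.9 m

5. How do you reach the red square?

turn left 39°, forward 3.6 m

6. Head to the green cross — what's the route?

turn left 147°, forward 3.1 m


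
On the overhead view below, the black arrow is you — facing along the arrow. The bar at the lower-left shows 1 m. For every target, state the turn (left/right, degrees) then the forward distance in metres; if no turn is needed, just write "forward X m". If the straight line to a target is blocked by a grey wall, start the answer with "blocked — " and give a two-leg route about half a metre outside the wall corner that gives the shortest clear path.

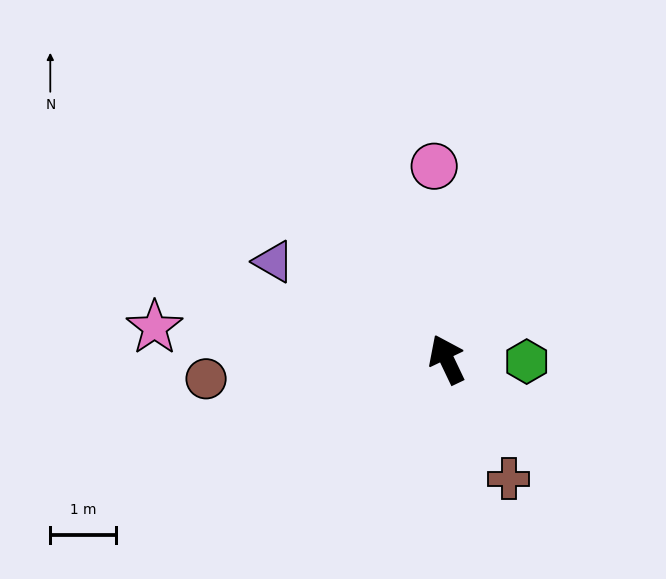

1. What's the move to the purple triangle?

turn left 35°, forward 3.0 m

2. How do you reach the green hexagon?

turn right 117°, forward 1.2 m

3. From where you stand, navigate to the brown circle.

turn left 69°, forward 3.7 m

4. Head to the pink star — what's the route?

turn left 58°, forward 4.5 m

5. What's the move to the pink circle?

turn right 22°, forward 2.9 m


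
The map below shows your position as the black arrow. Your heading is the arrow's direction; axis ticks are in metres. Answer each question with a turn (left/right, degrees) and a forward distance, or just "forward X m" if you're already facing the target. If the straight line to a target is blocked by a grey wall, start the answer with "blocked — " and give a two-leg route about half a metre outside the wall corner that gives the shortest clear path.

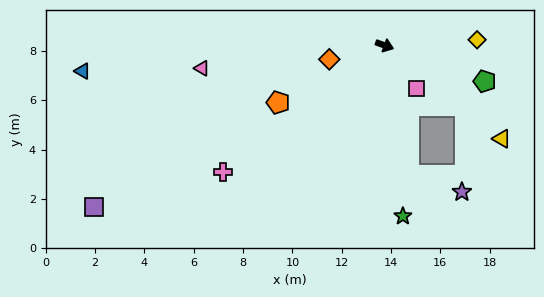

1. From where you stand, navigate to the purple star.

blocked — turn right 59°, forward 5.4 m, then turn left 62°, forward 2.2 m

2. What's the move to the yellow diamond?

turn left 24°, forward 3.8 m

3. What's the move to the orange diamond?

turn right 146°, forward 2.3 m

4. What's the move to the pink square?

turn right 34°, forward 2.2 m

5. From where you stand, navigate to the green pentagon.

forward 4.3 m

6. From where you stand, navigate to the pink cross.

turn right 122°, forward 8.3 m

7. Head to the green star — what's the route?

turn right 64°, forward 7.0 m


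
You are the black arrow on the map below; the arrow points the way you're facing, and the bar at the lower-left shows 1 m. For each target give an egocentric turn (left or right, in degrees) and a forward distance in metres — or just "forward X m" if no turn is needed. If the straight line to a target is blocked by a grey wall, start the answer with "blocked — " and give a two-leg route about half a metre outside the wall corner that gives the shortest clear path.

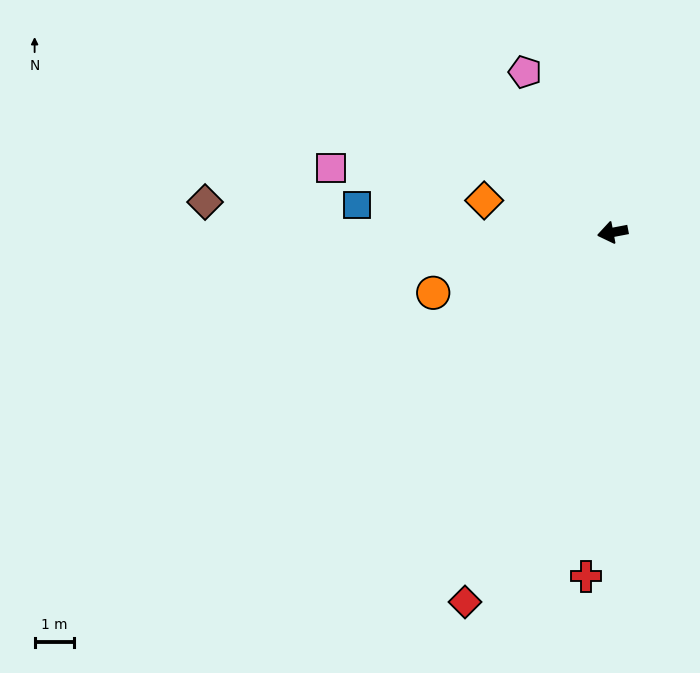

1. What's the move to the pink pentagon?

turn right 72°, forward 4.6 m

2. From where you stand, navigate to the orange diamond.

turn right 25°, forward 3.4 m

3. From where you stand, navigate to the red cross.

turn left 75°, forward 8.8 m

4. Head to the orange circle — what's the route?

turn left 8°, forward 4.8 m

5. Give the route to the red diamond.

turn left 57°, forward 10.1 m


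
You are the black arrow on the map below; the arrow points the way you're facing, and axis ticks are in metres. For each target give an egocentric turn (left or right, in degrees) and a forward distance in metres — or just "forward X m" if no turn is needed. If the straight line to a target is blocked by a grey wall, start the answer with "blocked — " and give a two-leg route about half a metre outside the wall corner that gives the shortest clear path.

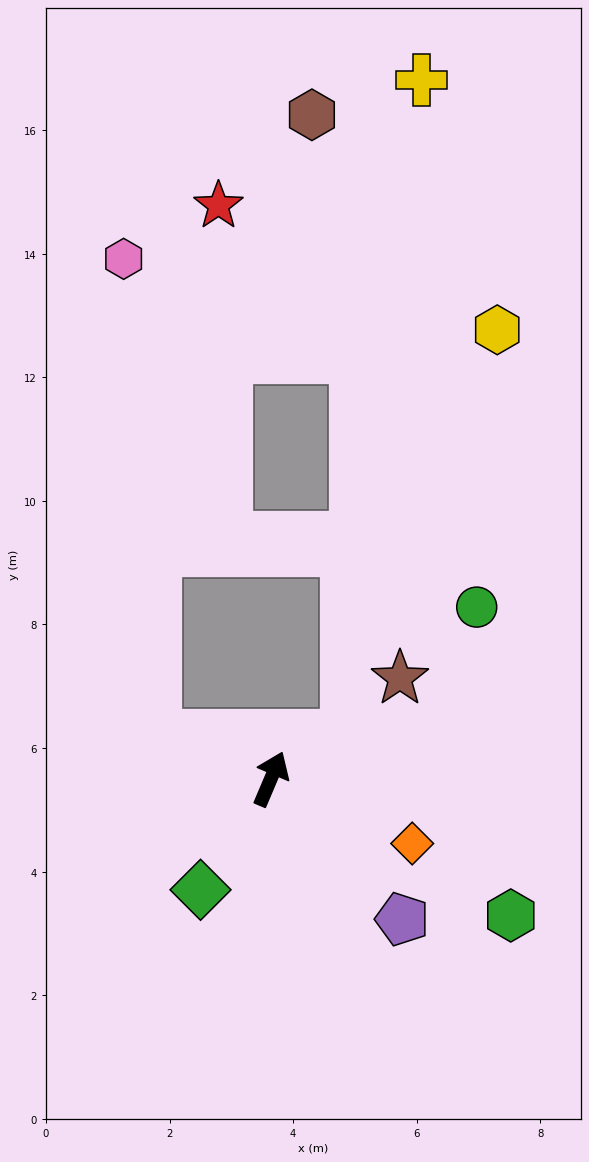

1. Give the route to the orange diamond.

turn right 92°, forward 2.5 m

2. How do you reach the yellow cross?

blocked — turn right 37°, forward 1.4 m, then turn left 54°, forward 10.7 m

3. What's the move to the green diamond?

turn left 171°, forward 2.1 m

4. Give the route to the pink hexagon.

blocked — turn left 93°, forward 2.0 m, then turn right 66°, forward 7.7 m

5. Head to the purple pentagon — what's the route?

turn right 114°, forward 3.1 m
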